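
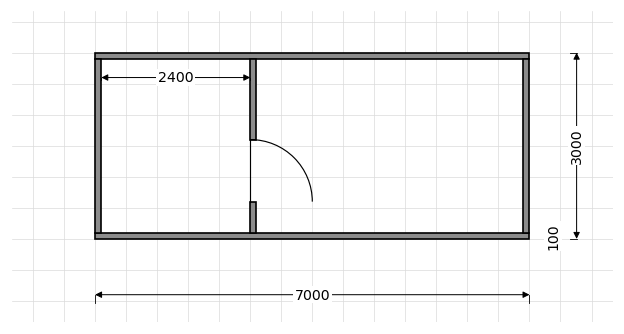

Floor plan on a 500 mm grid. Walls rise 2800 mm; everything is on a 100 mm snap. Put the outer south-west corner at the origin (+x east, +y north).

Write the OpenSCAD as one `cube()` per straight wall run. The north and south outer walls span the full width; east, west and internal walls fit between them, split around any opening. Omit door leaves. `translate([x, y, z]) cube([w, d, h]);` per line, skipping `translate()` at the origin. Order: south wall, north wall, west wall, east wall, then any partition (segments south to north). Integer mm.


cube([7000, 100, 2800]);
translate([0, 2900, 0]) cube([7000, 100, 2800]);
translate([0, 100, 0]) cube([100, 2800, 2800]);
translate([6900, 100, 0]) cube([100, 2800, 2800]);
translate([2500, 100, 0]) cube([100, 500, 2800]);
translate([2500, 1600, 0]) cube([100, 1300, 2800]);


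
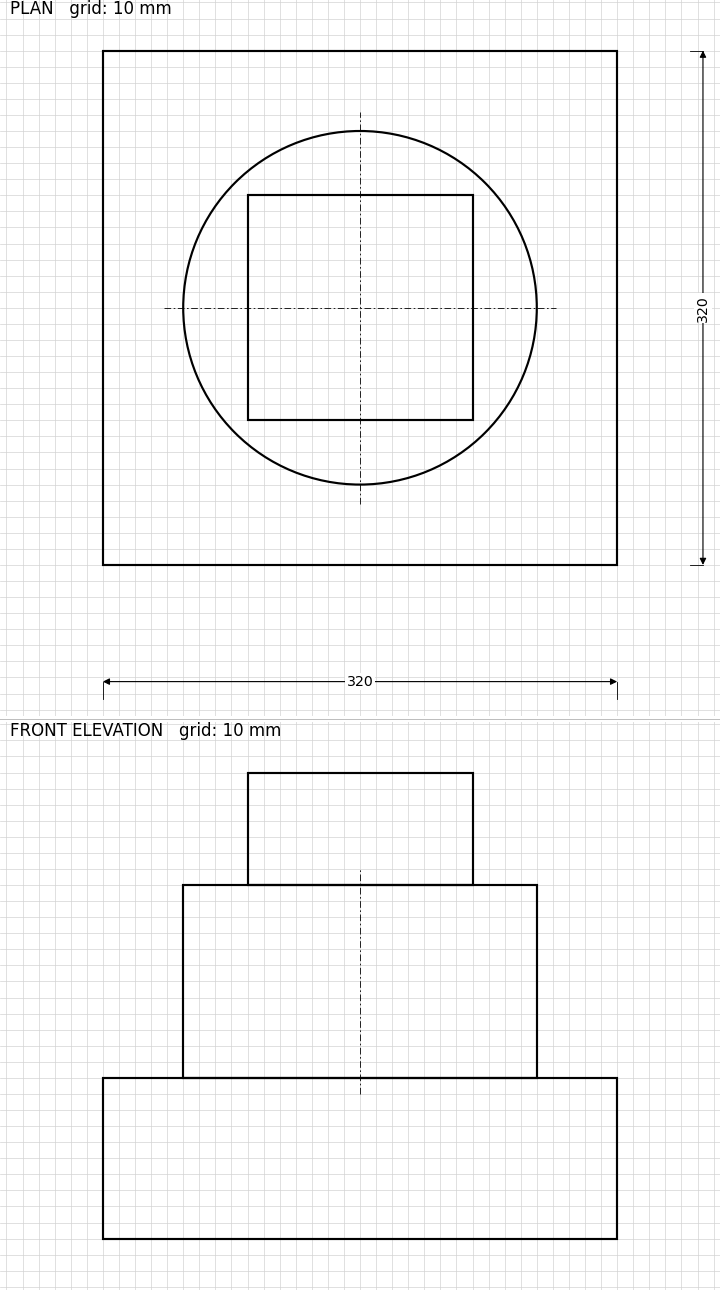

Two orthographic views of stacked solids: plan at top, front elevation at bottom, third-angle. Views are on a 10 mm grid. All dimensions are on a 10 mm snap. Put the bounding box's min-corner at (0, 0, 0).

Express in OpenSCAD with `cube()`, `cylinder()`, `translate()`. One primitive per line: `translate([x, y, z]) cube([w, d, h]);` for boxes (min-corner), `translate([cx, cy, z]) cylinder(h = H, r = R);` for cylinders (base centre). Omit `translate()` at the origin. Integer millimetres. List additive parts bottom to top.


cube([320, 320, 100]);
translate([160, 160, 100]) cylinder(h = 120, r = 110);
translate([90, 90, 220]) cube([140, 140, 70]);


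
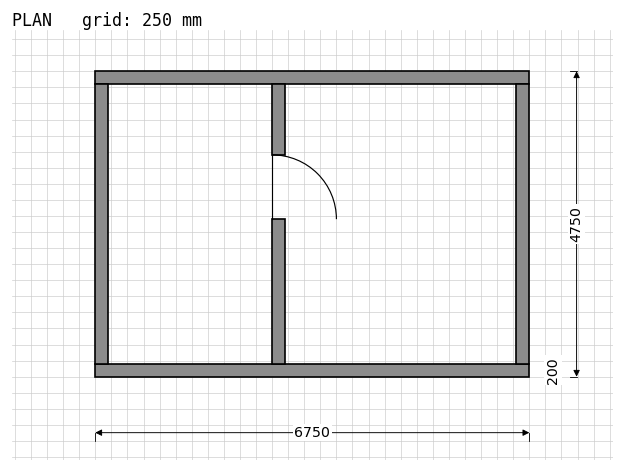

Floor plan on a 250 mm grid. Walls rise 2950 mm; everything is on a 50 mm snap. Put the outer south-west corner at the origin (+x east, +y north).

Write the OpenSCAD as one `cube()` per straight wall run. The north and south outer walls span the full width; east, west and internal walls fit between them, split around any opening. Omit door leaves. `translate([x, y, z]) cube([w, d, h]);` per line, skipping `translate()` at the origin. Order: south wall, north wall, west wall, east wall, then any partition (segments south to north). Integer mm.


cube([6750, 200, 2950]);
translate([0, 4550, 0]) cube([6750, 200, 2950]);
translate([0, 200, 0]) cube([200, 4350, 2950]);
translate([6550, 200, 0]) cube([200, 4350, 2950]);
translate([2750, 200, 0]) cube([200, 2250, 2950]);
translate([2750, 3450, 0]) cube([200, 1100, 2950]);


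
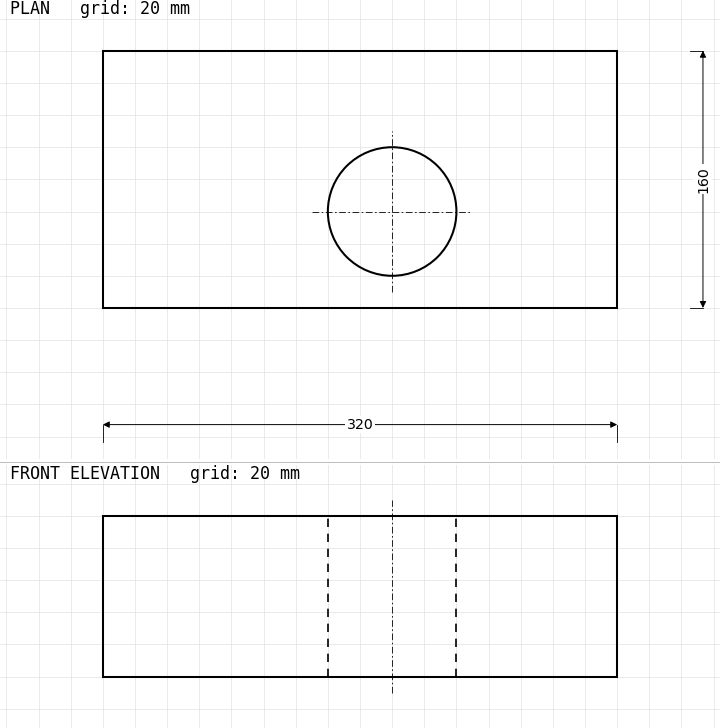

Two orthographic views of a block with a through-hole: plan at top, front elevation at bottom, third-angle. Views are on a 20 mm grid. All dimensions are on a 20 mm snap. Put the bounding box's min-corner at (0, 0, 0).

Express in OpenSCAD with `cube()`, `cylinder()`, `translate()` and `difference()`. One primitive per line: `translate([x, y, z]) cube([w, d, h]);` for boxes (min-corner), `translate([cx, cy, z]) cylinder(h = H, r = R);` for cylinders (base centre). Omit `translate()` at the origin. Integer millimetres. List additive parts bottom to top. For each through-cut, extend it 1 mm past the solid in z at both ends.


difference() {
  cube([320, 160, 100]);
  translate([180, 60, -1]) cylinder(h = 102, r = 40);
}


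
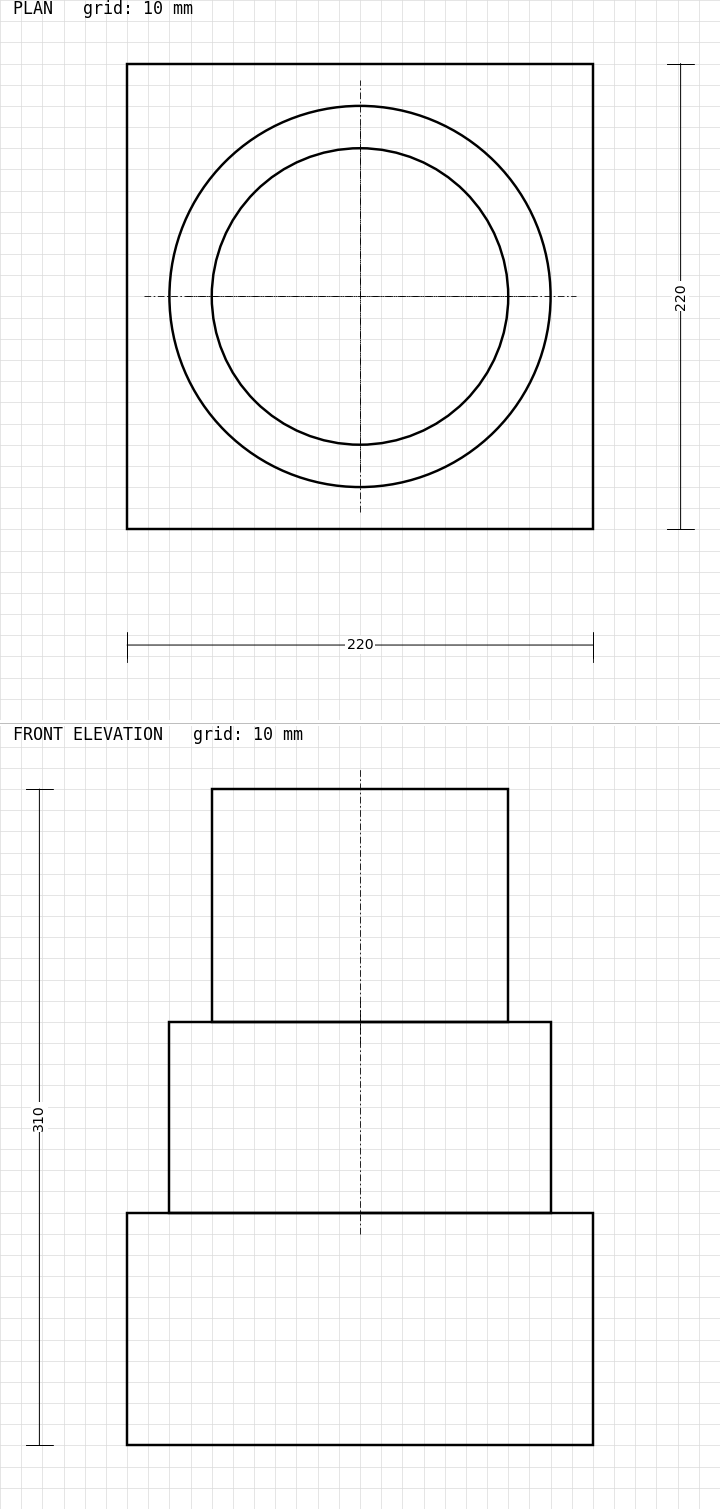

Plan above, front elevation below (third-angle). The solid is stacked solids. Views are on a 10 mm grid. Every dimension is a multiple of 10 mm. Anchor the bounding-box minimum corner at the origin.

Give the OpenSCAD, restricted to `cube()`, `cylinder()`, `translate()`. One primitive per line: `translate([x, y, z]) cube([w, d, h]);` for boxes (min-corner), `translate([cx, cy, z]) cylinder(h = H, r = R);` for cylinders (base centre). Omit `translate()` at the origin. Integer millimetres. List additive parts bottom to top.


cube([220, 220, 110]);
translate([110, 110, 110]) cylinder(h = 90, r = 90);
translate([110, 110, 200]) cylinder(h = 110, r = 70);


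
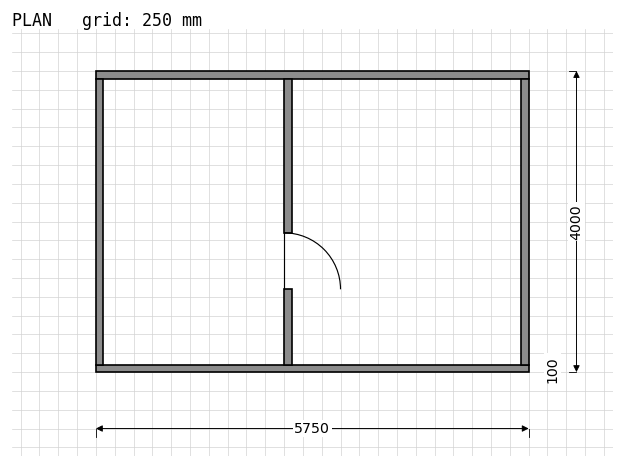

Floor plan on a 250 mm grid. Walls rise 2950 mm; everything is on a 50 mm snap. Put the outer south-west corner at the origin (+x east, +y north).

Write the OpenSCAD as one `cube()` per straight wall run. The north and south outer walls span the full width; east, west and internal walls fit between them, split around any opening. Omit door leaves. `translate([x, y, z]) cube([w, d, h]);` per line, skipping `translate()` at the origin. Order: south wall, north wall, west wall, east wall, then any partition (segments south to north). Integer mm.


cube([5750, 100, 2950]);
translate([0, 3900, 0]) cube([5750, 100, 2950]);
translate([0, 100, 0]) cube([100, 3800, 2950]);
translate([5650, 100, 0]) cube([100, 3800, 2950]);
translate([2500, 100, 0]) cube([100, 1000, 2950]);
translate([2500, 1850, 0]) cube([100, 2050, 2950]);


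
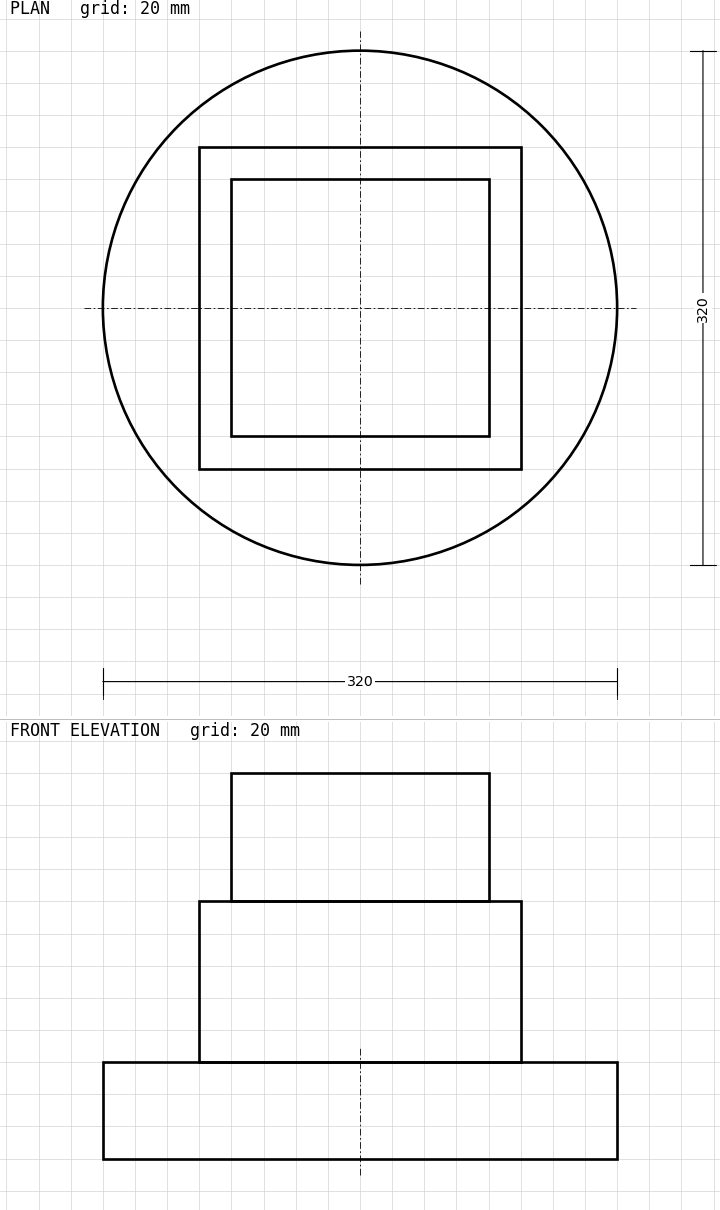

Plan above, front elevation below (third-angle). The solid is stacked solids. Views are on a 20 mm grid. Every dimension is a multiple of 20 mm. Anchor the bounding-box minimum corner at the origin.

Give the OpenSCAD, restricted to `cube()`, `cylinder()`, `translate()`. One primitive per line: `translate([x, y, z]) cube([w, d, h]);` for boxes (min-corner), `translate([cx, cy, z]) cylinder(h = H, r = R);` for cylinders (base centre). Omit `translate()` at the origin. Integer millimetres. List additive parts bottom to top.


translate([160, 160, 0]) cylinder(h = 60, r = 160);
translate([60, 60, 60]) cube([200, 200, 100]);
translate([80, 80, 160]) cube([160, 160, 80]);


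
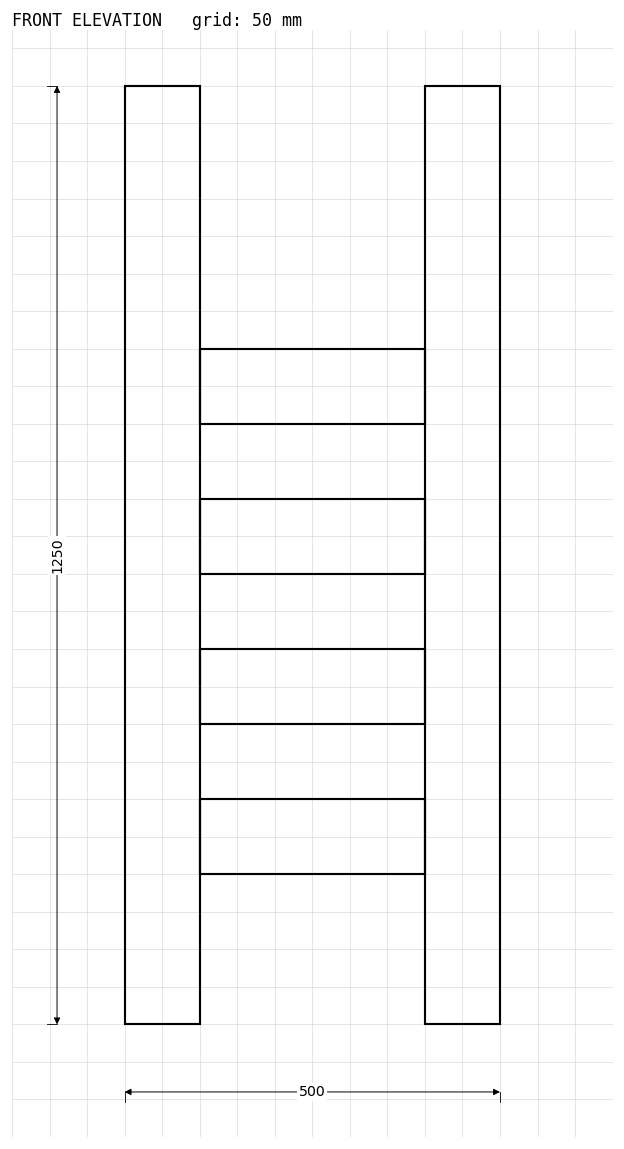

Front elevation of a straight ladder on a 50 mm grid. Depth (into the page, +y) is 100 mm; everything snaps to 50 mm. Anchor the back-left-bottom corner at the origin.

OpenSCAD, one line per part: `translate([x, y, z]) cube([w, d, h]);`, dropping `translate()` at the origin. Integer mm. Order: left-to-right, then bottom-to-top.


cube([100, 100, 1250]);
translate([100, 0, 200]) cube([300, 100, 100]);
translate([100, 0, 400]) cube([300, 100, 100]);
translate([100, 0, 600]) cube([300, 100, 100]);
translate([100, 0, 800]) cube([300, 100, 100]);
translate([400, 0, 0]) cube([100, 100, 1250]);


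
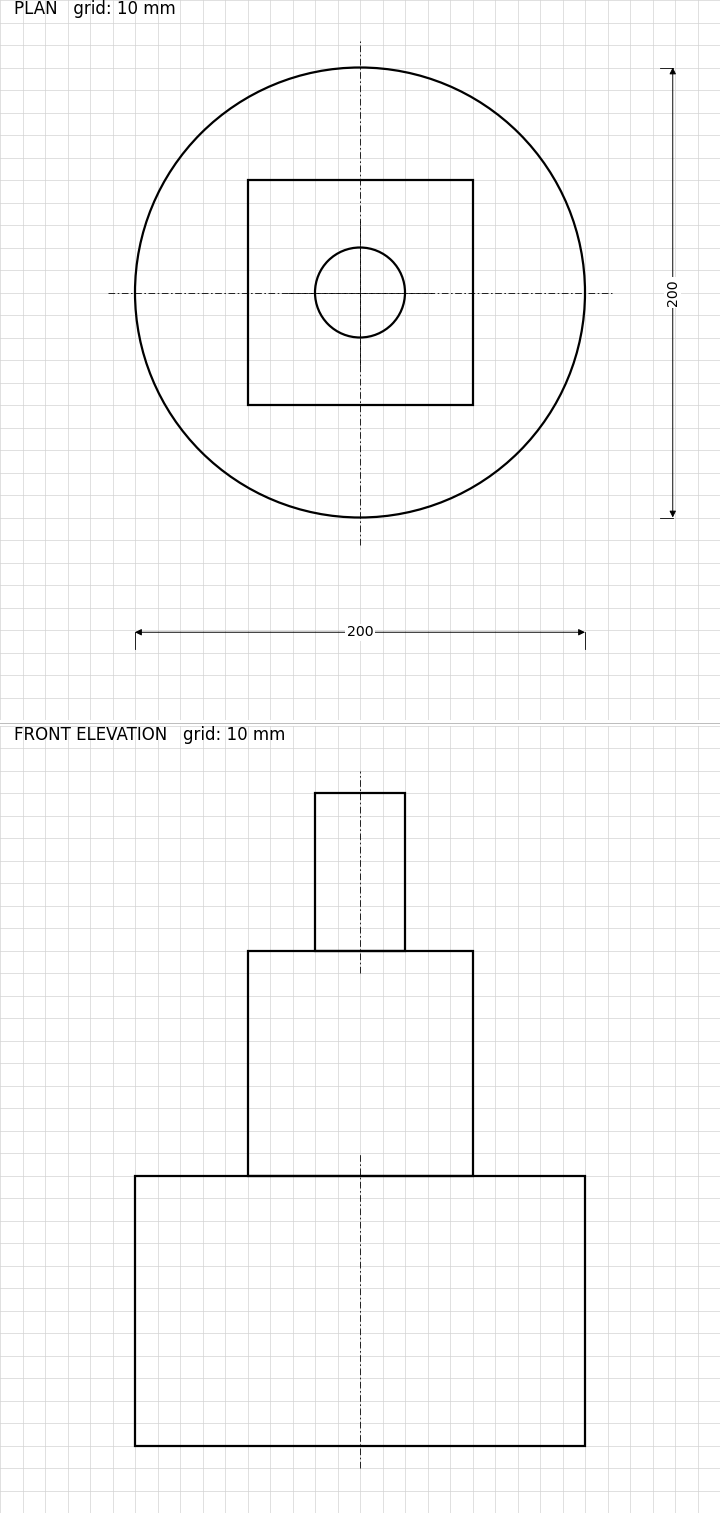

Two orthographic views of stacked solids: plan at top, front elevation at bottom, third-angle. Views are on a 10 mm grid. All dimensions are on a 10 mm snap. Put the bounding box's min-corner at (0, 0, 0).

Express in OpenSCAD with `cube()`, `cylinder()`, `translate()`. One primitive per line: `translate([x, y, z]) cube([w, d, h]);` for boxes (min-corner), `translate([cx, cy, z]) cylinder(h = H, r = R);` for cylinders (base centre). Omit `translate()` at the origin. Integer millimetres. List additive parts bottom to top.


translate([100, 100, 0]) cylinder(h = 120, r = 100);
translate([50, 50, 120]) cube([100, 100, 100]);
translate([100, 100, 220]) cylinder(h = 70, r = 20);


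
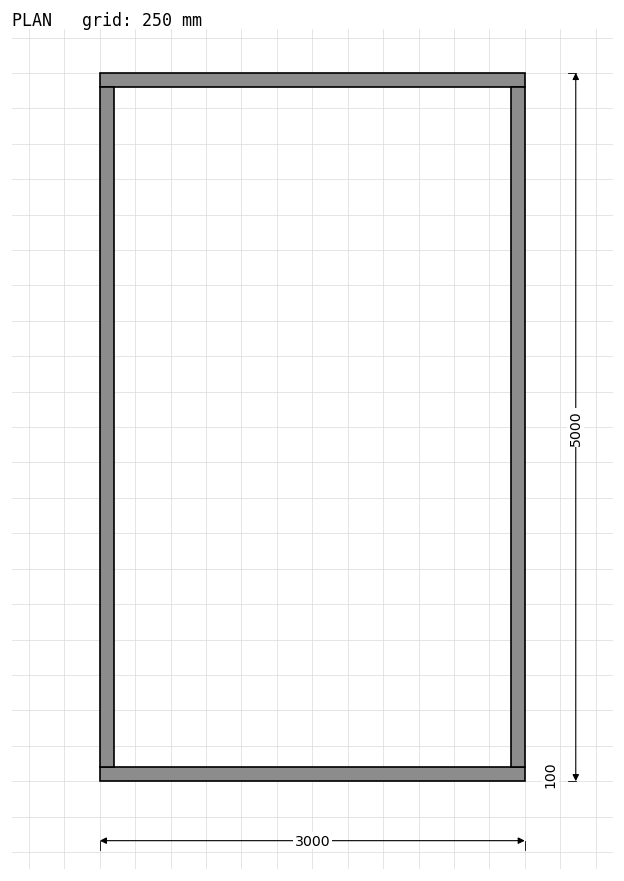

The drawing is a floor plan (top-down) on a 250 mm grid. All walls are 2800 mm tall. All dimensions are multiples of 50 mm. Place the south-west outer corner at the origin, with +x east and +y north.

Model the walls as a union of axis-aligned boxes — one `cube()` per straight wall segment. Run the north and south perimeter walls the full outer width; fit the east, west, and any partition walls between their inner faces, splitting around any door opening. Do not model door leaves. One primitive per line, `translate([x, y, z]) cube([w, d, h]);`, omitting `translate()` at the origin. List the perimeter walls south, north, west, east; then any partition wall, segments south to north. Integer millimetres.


cube([3000, 100, 2800]);
translate([0, 4900, 0]) cube([3000, 100, 2800]);
translate([0, 100, 0]) cube([100, 4800, 2800]);
translate([2900, 100, 0]) cube([100, 4800, 2800]);


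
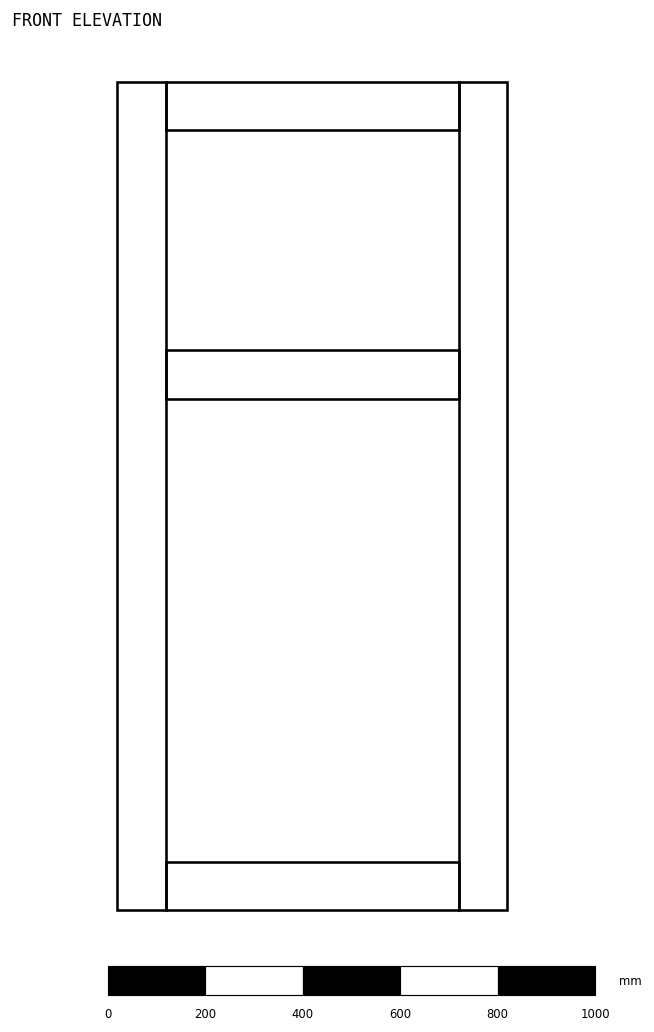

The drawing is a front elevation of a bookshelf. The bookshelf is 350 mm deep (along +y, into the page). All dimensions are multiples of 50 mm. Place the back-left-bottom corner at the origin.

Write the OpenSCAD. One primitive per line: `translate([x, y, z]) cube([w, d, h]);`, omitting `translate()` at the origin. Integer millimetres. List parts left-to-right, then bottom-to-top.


cube([100, 350, 1700]);
translate([100, 0, 0]) cube([600, 350, 100]);
translate([100, 0, 1050]) cube([600, 350, 100]);
translate([100, 0, 1600]) cube([600, 350, 100]);
translate([700, 0, 0]) cube([100, 350, 1700]);


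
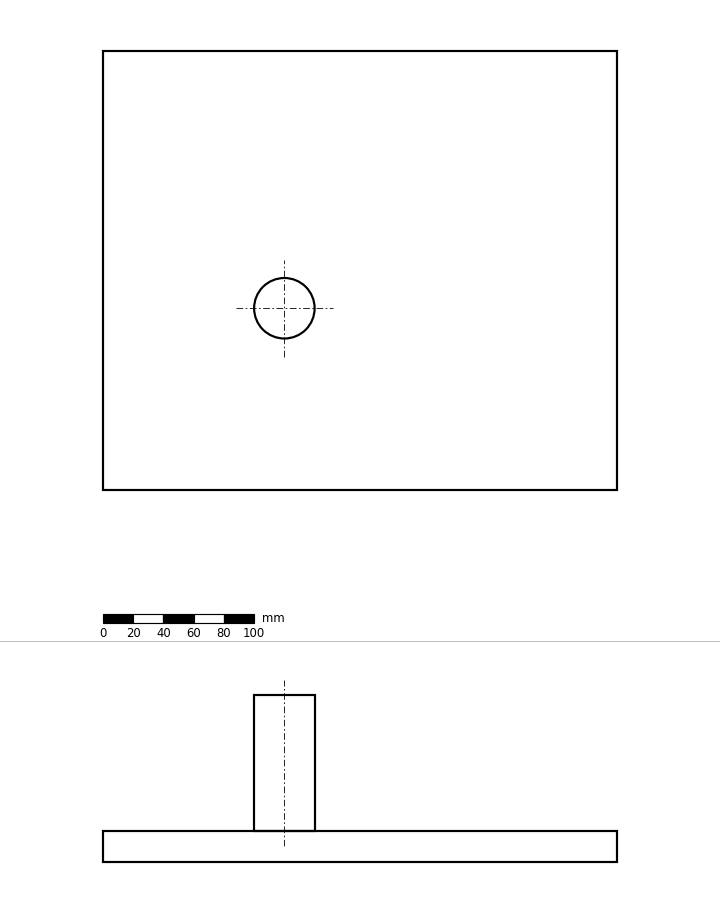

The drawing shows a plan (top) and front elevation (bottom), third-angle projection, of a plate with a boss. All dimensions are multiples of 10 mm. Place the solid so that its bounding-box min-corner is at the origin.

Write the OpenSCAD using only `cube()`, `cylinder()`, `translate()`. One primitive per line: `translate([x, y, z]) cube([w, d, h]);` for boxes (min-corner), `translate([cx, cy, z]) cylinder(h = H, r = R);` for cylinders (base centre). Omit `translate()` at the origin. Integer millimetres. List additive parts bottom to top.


cube([340, 290, 20]);
translate([120, 120, 20]) cylinder(h = 90, r = 20);


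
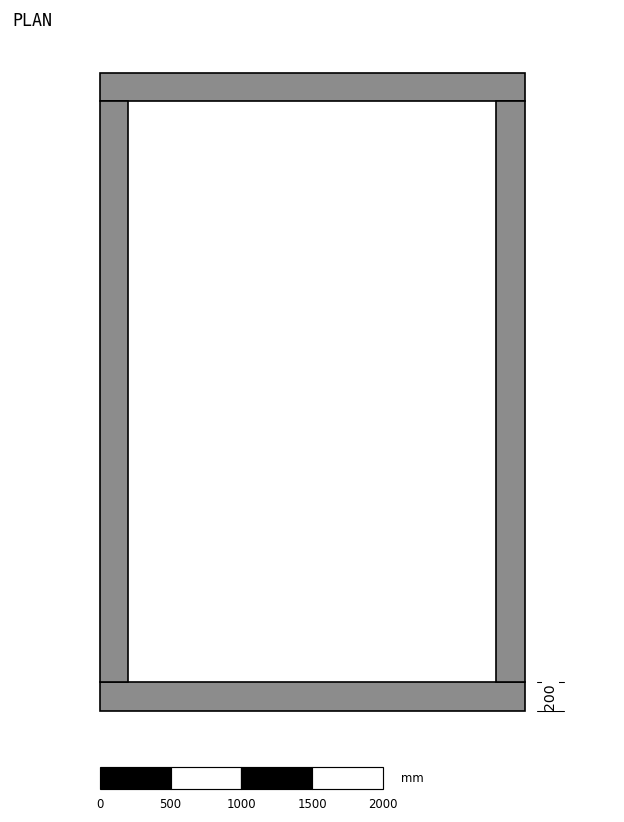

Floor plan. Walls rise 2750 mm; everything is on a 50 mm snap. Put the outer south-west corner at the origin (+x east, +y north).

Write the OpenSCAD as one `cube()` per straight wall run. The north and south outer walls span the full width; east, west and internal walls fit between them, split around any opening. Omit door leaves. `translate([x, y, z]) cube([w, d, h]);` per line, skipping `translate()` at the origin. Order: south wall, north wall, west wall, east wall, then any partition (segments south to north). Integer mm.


cube([3000, 200, 2750]);
translate([0, 4300, 0]) cube([3000, 200, 2750]);
translate([0, 200, 0]) cube([200, 4100, 2750]);
translate([2800, 200, 0]) cube([200, 4100, 2750]);


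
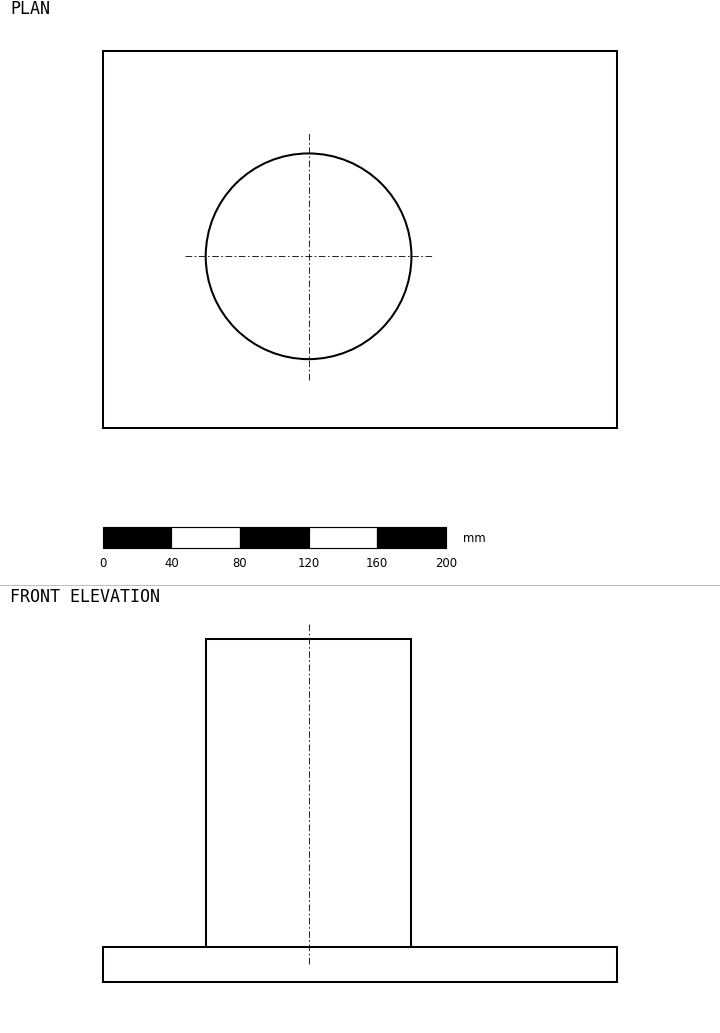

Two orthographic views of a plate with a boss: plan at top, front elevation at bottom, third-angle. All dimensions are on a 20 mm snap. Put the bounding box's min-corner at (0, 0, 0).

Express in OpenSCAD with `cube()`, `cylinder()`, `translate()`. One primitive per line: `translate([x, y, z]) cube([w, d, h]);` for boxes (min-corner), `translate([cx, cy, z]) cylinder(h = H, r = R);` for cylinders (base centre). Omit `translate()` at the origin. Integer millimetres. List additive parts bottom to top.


cube([300, 220, 20]);
translate([120, 100, 20]) cylinder(h = 180, r = 60);


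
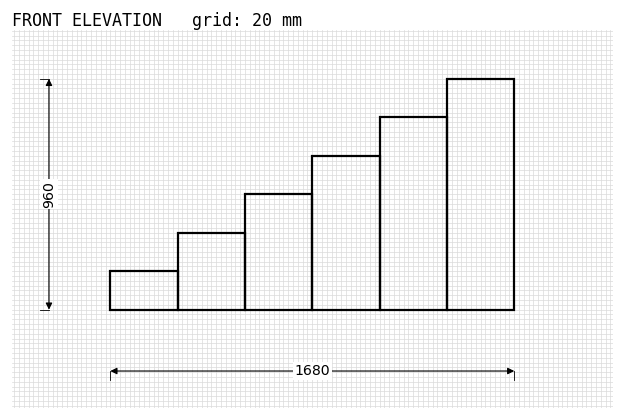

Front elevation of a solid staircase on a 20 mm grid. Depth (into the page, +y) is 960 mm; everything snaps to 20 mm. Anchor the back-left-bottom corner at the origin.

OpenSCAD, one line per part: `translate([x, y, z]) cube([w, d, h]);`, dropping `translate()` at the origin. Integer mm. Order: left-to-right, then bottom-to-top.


cube([280, 960, 160]);
translate([280, 0, 0]) cube([280, 960, 320]);
translate([560, 0, 0]) cube([280, 960, 480]);
translate([840, 0, 0]) cube([280, 960, 640]);
translate([1120, 0, 0]) cube([280, 960, 800]);
translate([1400, 0, 0]) cube([280, 960, 960]);


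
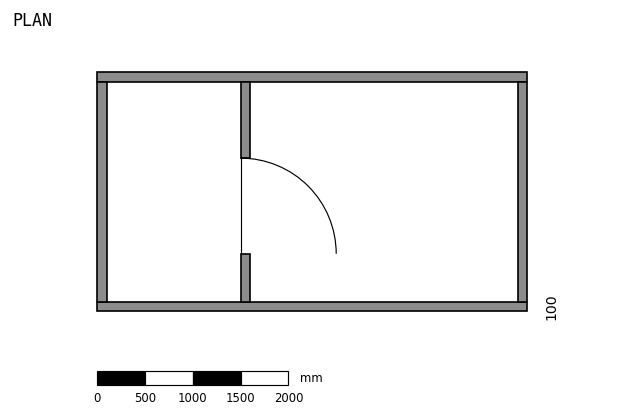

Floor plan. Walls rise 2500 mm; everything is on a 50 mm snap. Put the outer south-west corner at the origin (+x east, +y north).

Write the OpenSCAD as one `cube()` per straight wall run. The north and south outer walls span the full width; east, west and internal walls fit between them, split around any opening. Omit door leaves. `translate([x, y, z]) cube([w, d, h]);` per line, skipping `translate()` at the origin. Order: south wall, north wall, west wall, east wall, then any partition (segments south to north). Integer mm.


cube([4500, 100, 2500]);
translate([0, 2400, 0]) cube([4500, 100, 2500]);
translate([0, 100, 0]) cube([100, 2300, 2500]);
translate([4400, 100, 0]) cube([100, 2300, 2500]);
translate([1500, 100, 0]) cube([100, 500, 2500]);
translate([1500, 1600, 0]) cube([100, 800, 2500]);


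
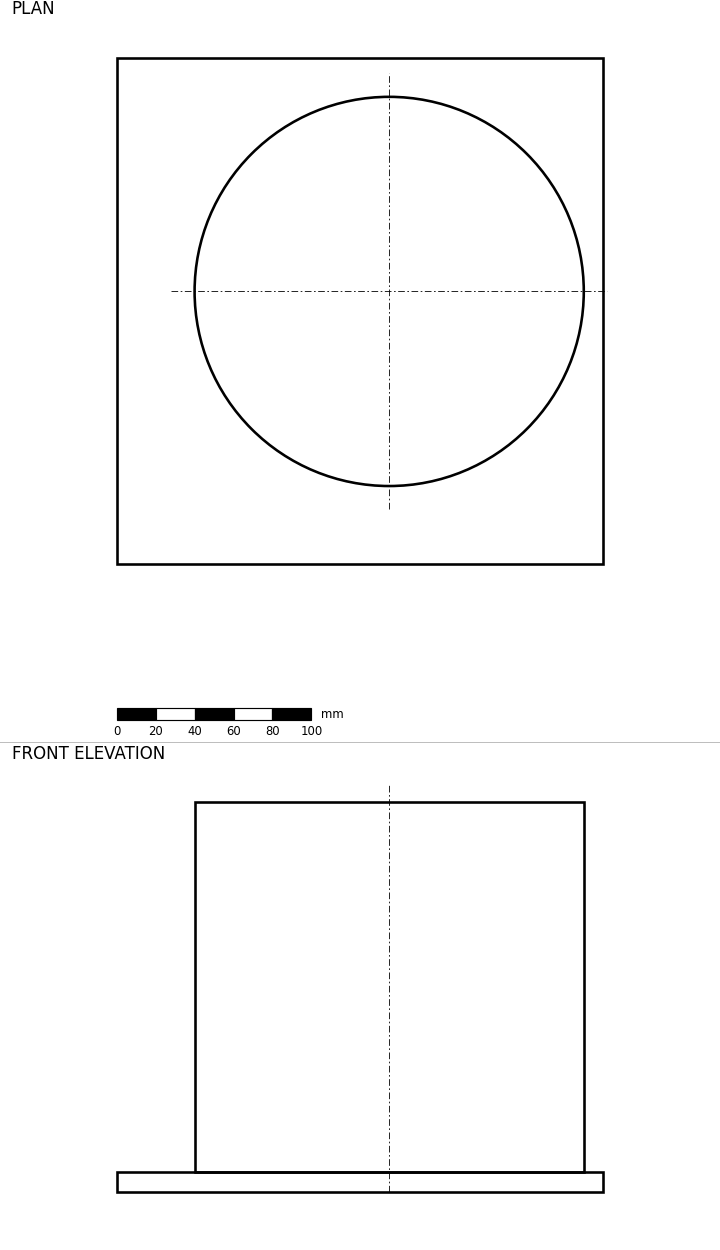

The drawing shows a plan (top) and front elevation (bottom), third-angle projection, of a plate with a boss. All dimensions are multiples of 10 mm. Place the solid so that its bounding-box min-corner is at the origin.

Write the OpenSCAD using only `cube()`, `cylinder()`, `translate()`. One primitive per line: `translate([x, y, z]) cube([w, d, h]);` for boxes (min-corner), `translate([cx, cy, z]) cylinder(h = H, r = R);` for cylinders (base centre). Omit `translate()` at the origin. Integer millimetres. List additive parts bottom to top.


cube([250, 260, 10]);
translate([140, 140, 10]) cylinder(h = 190, r = 100);


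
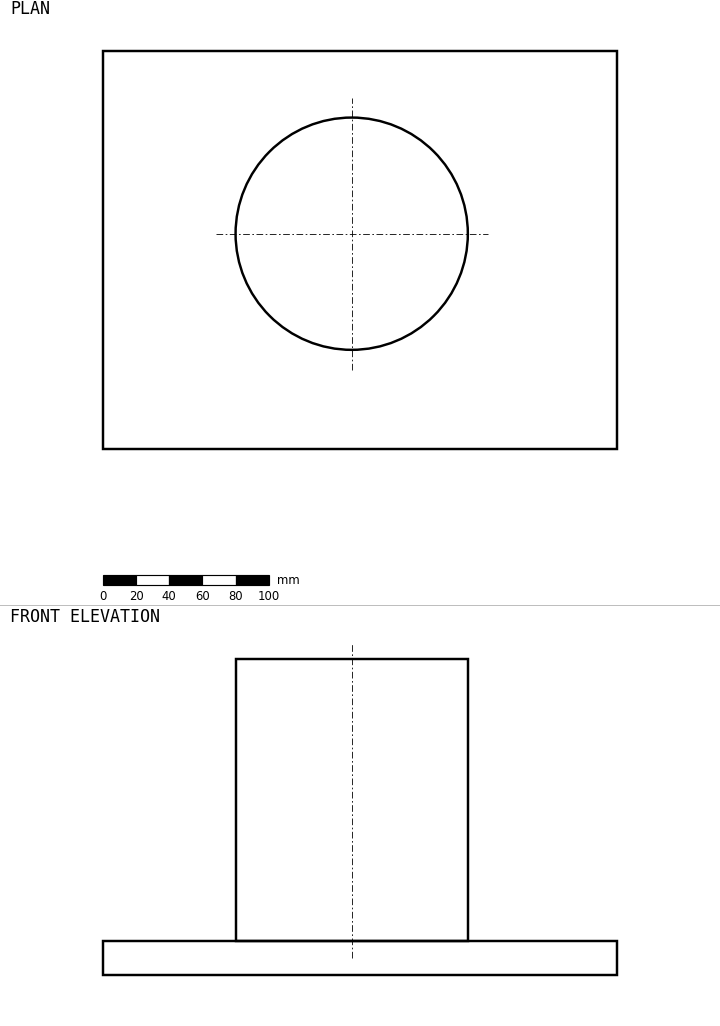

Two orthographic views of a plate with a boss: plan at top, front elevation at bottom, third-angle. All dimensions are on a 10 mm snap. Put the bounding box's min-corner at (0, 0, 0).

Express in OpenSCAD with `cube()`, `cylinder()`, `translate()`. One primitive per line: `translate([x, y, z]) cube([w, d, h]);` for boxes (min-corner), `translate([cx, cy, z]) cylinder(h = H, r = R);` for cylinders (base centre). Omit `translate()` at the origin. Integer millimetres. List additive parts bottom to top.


cube([310, 240, 20]);
translate([150, 130, 20]) cylinder(h = 170, r = 70);


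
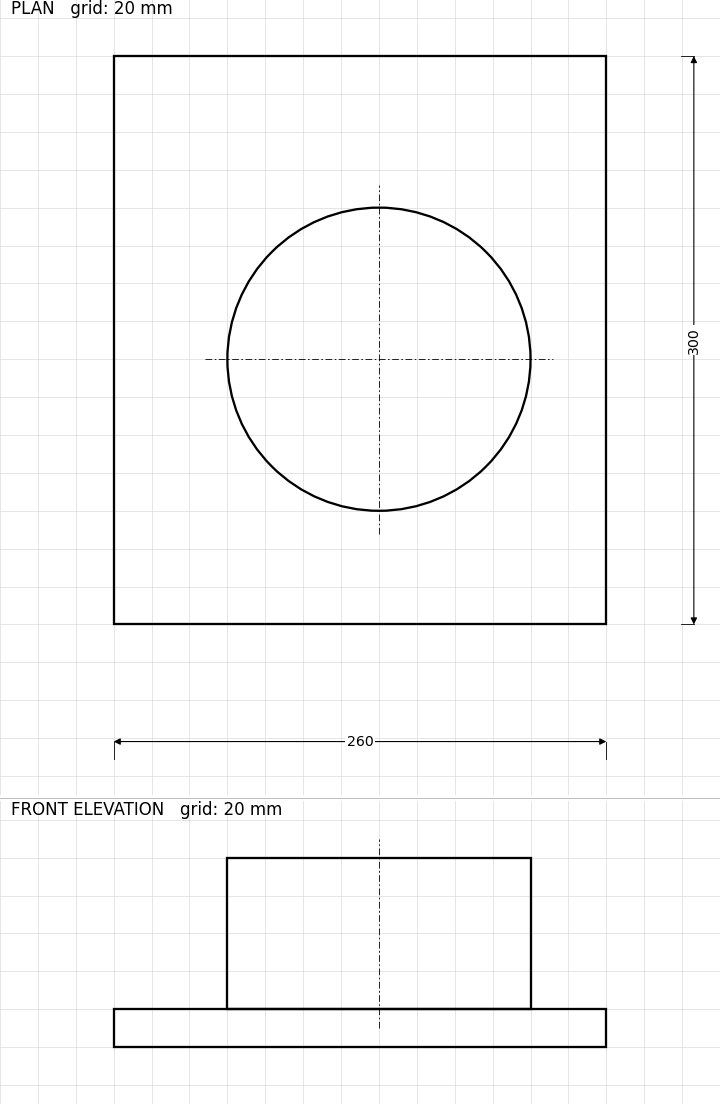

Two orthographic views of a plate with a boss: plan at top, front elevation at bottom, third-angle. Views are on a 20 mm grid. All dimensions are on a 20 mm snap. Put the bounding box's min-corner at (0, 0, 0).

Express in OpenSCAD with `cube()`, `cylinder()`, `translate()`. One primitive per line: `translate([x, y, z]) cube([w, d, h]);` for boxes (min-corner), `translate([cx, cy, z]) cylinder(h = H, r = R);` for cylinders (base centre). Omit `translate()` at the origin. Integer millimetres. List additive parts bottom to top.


cube([260, 300, 20]);
translate([140, 140, 20]) cylinder(h = 80, r = 80);


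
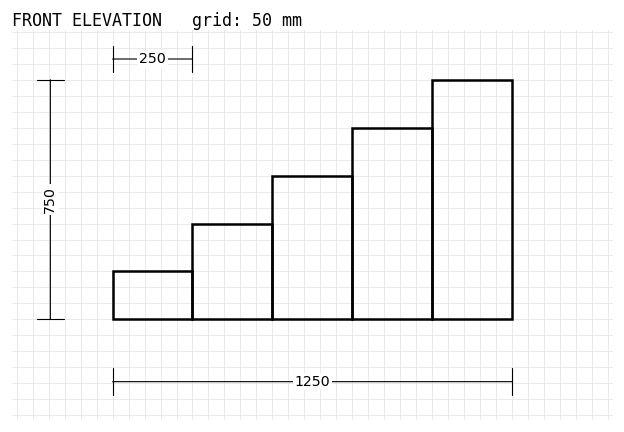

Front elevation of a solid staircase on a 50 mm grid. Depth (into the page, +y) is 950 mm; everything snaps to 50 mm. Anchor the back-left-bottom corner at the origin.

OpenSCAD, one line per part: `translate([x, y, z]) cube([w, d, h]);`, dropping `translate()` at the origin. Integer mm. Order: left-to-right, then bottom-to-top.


cube([250, 950, 150]);
translate([250, 0, 0]) cube([250, 950, 300]);
translate([500, 0, 0]) cube([250, 950, 450]);
translate([750, 0, 0]) cube([250, 950, 600]);
translate([1000, 0, 0]) cube([250, 950, 750]);


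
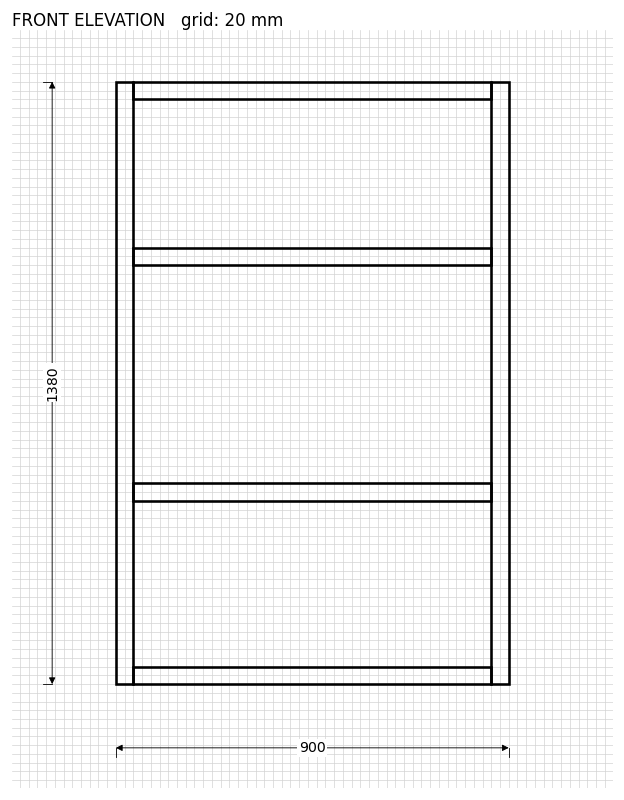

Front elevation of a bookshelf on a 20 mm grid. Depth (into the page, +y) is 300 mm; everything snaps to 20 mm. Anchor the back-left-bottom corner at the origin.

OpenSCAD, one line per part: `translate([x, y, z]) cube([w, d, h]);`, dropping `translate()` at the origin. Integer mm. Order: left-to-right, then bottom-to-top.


cube([40, 300, 1380]);
translate([40, 0, 0]) cube([820, 300, 40]);
translate([40, 0, 420]) cube([820, 300, 40]);
translate([40, 0, 960]) cube([820, 300, 40]);
translate([40, 0, 1340]) cube([820, 300, 40]);
translate([860, 0, 0]) cube([40, 300, 1380]);


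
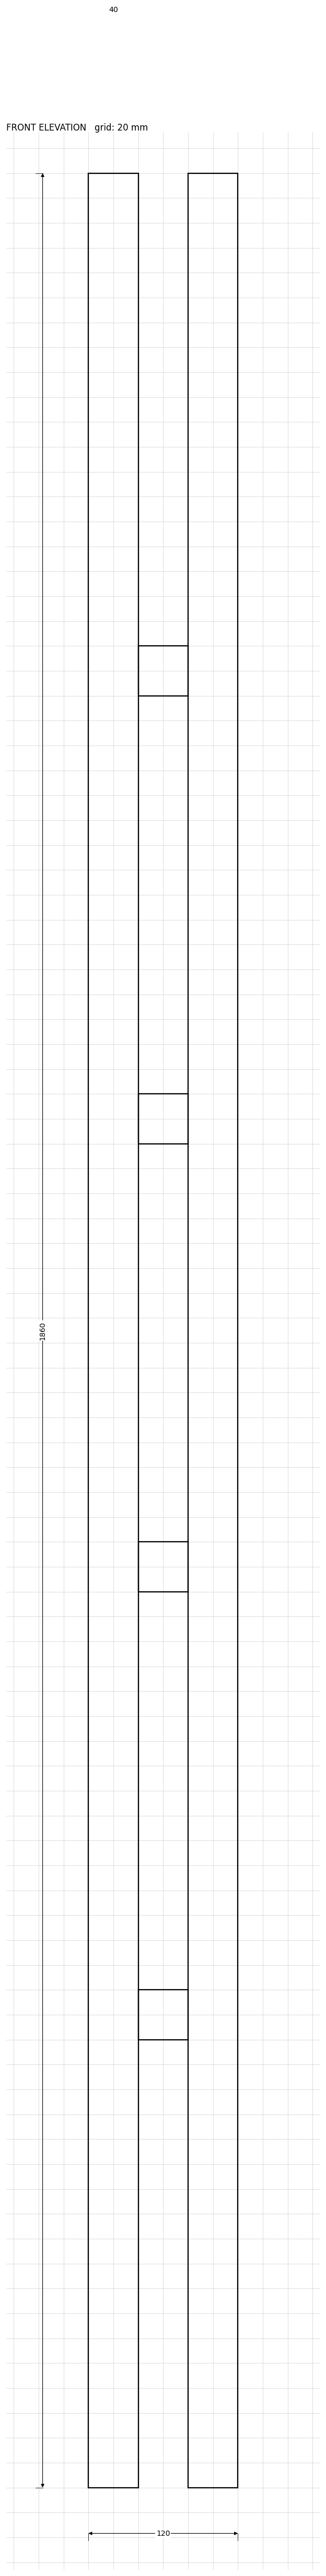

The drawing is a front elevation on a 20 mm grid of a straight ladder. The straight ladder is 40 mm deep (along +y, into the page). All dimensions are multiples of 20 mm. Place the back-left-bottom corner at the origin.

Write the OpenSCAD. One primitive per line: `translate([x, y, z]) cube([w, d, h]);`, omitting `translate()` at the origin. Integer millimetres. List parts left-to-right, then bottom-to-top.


cube([40, 40, 1860]);
translate([40, 0, 360]) cube([40, 40, 40]);
translate([40, 0, 720]) cube([40, 40, 40]);
translate([40, 0, 1080]) cube([40, 40, 40]);
translate([40, 0, 1440]) cube([40, 40, 40]);
translate([80, 0, 0]) cube([40, 40, 1860]);


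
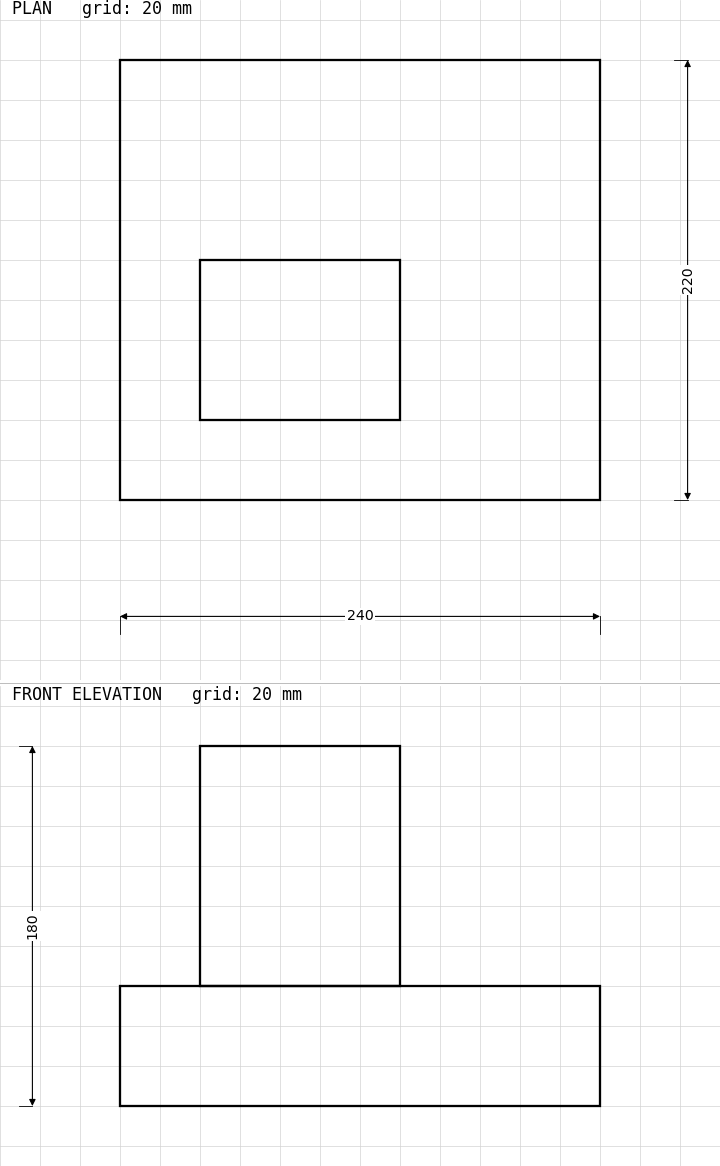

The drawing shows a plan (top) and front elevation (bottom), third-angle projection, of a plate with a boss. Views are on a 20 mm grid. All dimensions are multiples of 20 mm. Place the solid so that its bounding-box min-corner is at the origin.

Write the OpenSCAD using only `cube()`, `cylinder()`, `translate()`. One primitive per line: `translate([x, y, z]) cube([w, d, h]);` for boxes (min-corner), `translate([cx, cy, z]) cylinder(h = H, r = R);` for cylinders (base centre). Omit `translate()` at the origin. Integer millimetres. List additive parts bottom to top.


cube([240, 220, 60]);
translate([40, 40, 60]) cube([100, 80, 120]);


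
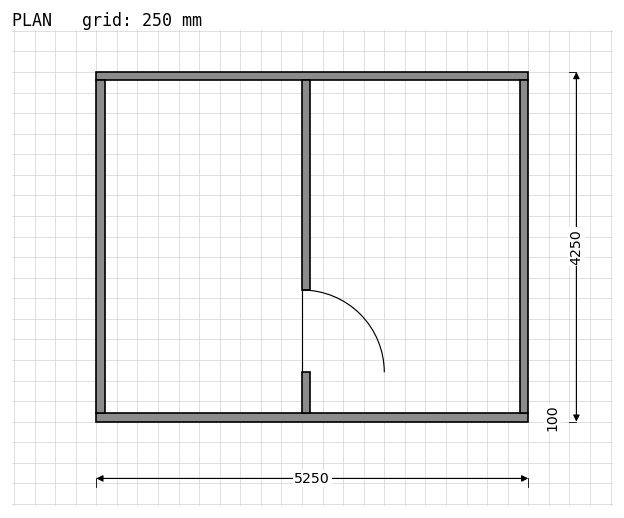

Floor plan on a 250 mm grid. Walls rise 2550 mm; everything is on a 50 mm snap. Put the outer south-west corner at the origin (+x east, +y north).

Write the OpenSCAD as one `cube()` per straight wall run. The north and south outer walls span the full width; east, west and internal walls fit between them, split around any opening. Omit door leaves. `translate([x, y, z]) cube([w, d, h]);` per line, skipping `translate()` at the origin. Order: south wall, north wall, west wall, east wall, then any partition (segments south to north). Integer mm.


cube([5250, 100, 2550]);
translate([0, 4150, 0]) cube([5250, 100, 2550]);
translate([0, 100, 0]) cube([100, 4050, 2550]);
translate([5150, 100, 0]) cube([100, 4050, 2550]);
translate([2500, 100, 0]) cube([100, 500, 2550]);
translate([2500, 1600, 0]) cube([100, 2550, 2550]);


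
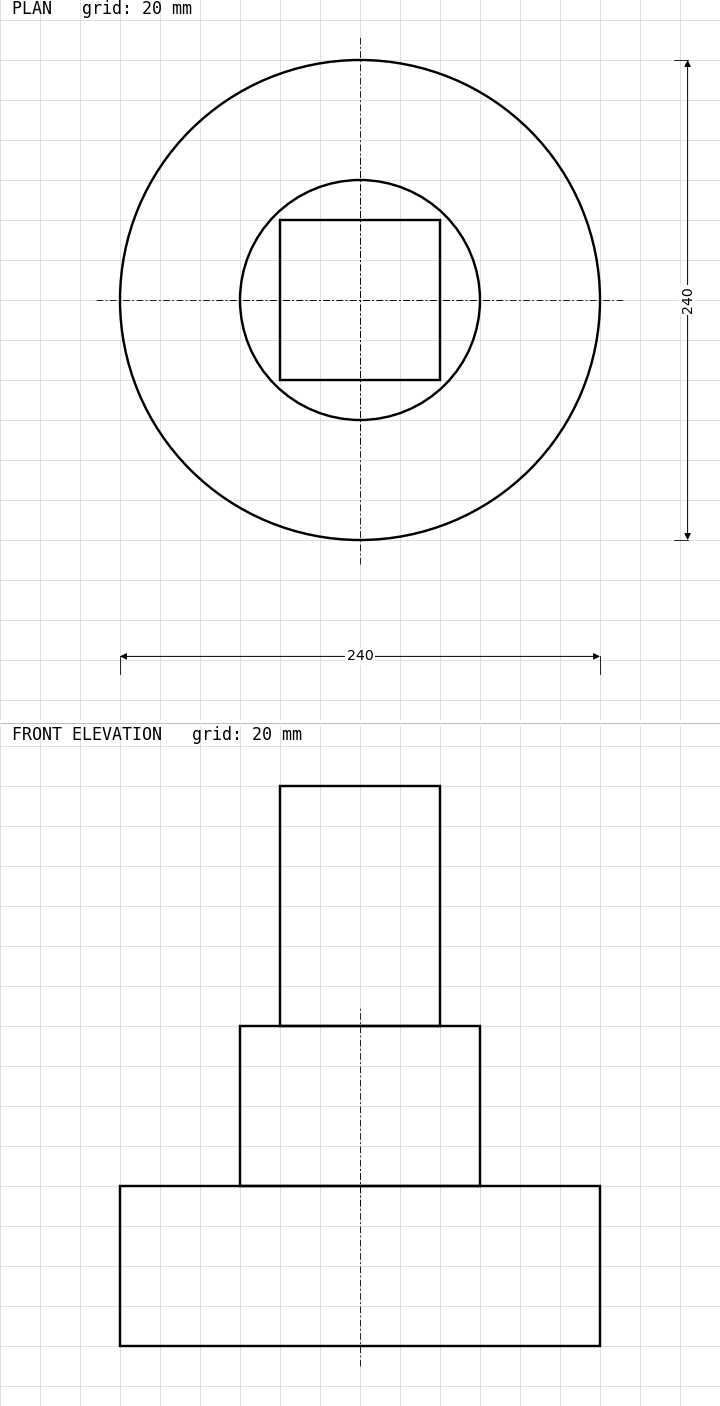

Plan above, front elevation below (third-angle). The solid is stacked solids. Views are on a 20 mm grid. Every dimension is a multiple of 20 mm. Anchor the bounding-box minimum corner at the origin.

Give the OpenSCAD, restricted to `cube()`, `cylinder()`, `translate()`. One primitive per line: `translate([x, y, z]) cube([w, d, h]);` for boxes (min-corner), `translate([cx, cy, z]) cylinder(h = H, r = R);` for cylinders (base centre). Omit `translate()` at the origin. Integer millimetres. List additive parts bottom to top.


translate([120, 120, 0]) cylinder(h = 80, r = 120);
translate([120, 120, 80]) cylinder(h = 80, r = 60);
translate([80, 80, 160]) cube([80, 80, 120]);


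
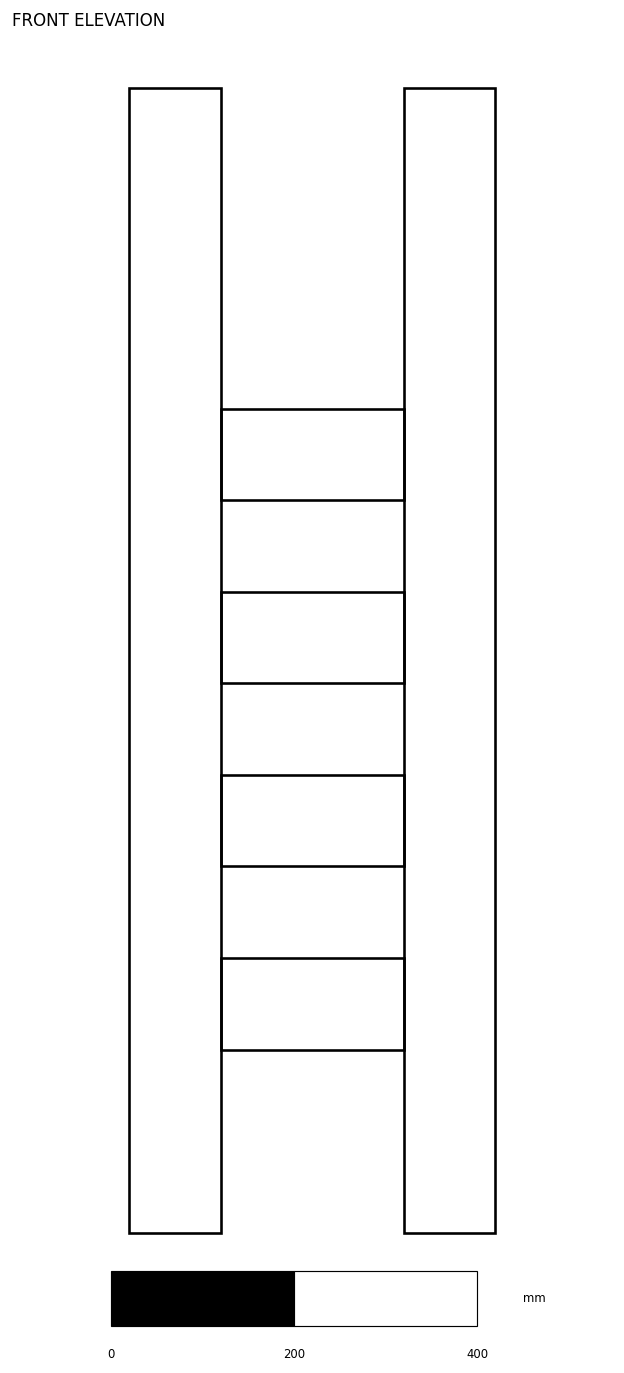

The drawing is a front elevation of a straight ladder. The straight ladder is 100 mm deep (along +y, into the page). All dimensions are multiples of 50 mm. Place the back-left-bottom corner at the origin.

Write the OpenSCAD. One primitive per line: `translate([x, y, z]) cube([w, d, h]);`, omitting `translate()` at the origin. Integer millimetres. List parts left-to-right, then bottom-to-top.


cube([100, 100, 1250]);
translate([100, 0, 200]) cube([200, 100, 100]);
translate([100, 0, 400]) cube([200, 100, 100]);
translate([100, 0, 600]) cube([200, 100, 100]);
translate([100, 0, 800]) cube([200, 100, 100]);
translate([300, 0, 0]) cube([100, 100, 1250]);


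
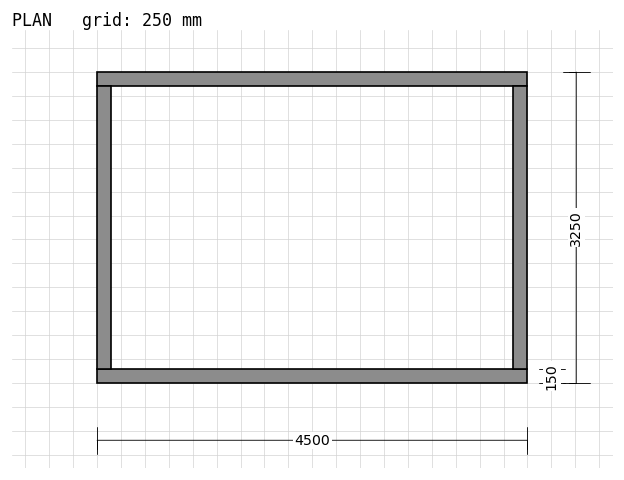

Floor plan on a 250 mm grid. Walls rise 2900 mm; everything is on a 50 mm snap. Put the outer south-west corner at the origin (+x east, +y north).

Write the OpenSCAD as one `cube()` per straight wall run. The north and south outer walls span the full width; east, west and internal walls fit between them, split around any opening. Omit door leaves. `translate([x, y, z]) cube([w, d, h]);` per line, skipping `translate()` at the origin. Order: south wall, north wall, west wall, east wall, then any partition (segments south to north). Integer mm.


cube([4500, 150, 2900]);
translate([0, 3100, 0]) cube([4500, 150, 2900]);
translate([0, 150, 0]) cube([150, 2950, 2900]);
translate([4350, 150, 0]) cube([150, 2950, 2900]);


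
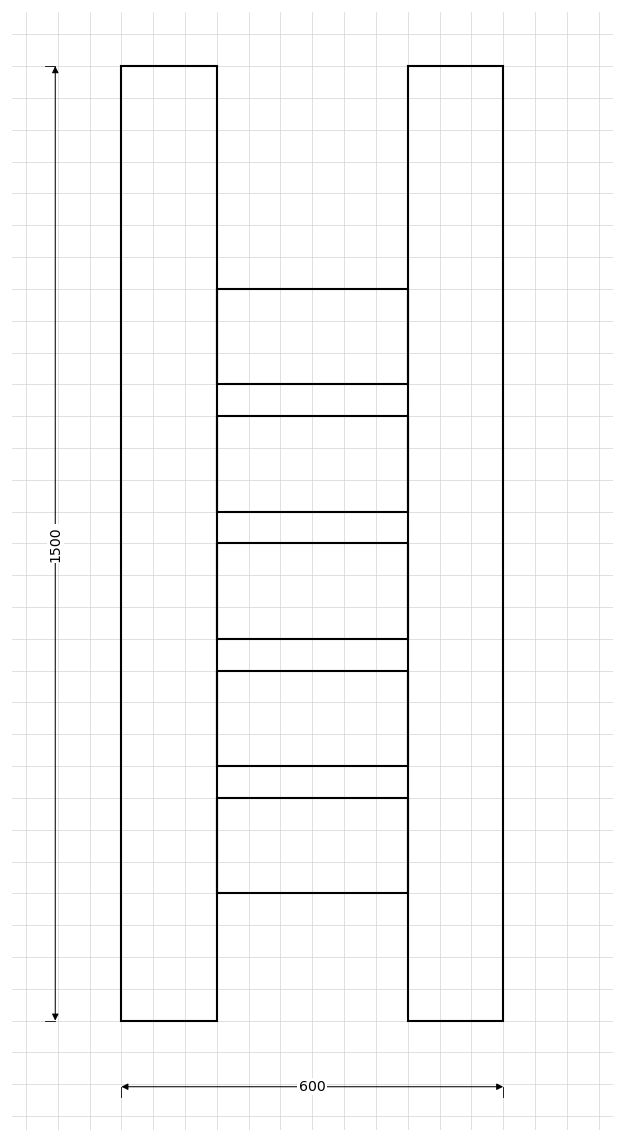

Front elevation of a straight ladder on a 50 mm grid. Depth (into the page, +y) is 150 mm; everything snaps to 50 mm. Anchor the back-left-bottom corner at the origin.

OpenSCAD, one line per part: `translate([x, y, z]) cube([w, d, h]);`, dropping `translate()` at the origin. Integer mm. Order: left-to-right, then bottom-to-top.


cube([150, 150, 1500]);
translate([150, 0, 200]) cube([300, 150, 150]);
translate([150, 0, 400]) cube([300, 150, 150]);
translate([150, 0, 600]) cube([300, 150, 150]);
translate([150, 0, 800]) cube([300, 150, 150]);
translate([150, 0, 1000]) cube([300, 150, 150]);
translate([450, 0, 0]) cube([150, 150, 1500]);


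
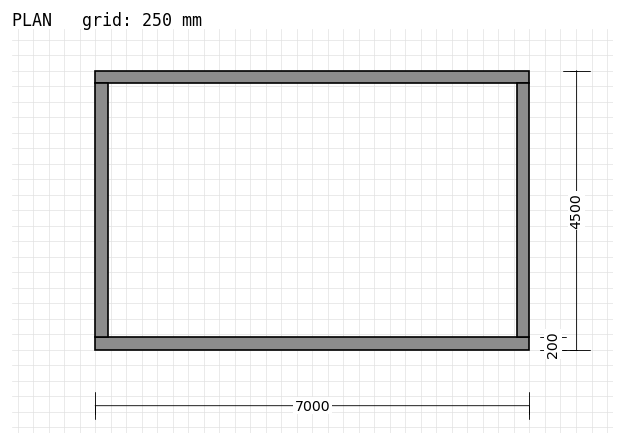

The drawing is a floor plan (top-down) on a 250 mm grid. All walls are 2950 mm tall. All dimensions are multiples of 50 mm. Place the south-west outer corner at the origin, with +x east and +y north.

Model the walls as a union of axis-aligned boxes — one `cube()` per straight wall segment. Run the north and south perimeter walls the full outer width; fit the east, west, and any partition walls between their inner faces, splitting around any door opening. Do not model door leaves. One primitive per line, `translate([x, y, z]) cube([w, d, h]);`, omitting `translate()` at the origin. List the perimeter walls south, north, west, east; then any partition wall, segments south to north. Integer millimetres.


cube([7000, 200, 2950]);
translate([0, 4300, 0]) cube([7000, 200, 2950]);
translate([0, 200, 0]) cube([200, 4100, 2950]);
translate([6800, 200, 0]) cube([200, 4100, 2950]);


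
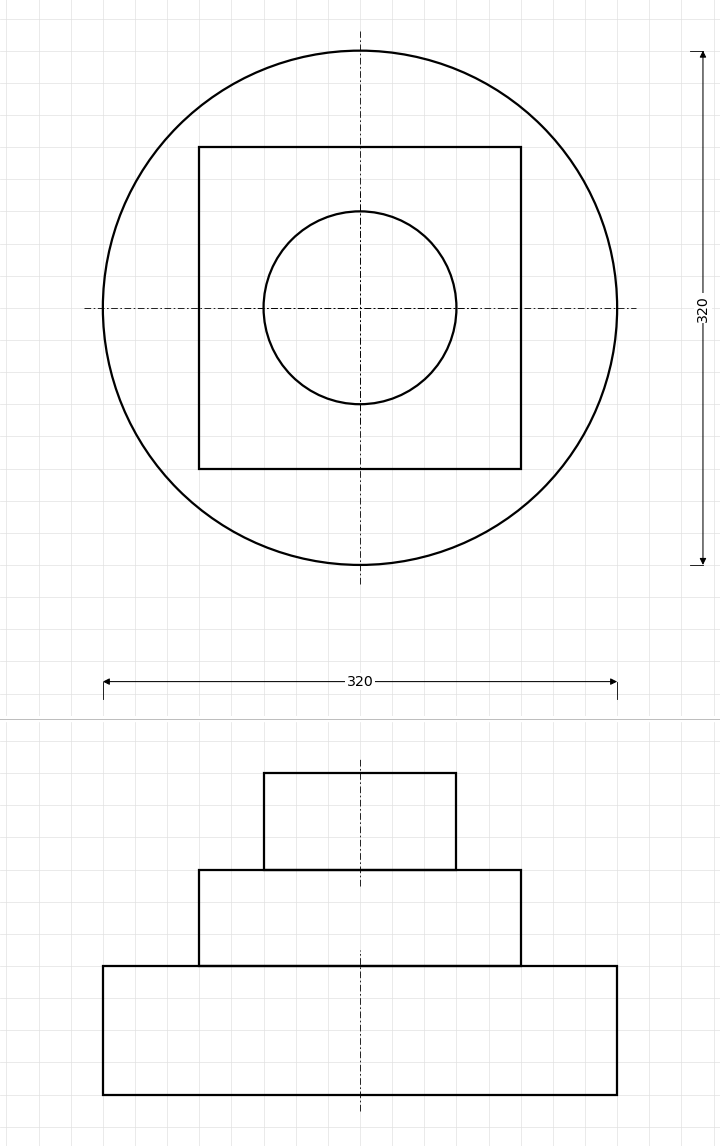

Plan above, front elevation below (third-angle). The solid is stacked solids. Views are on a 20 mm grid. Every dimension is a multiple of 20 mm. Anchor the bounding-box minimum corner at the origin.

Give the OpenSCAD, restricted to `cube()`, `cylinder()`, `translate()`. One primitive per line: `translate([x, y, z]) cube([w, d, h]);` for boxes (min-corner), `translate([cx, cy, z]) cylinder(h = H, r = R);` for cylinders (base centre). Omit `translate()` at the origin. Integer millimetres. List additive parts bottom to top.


translate([160, 160, 0]) cylinder(h = 80, r = 160);
translate([60, 60, 80]) cube([200, 200, 60]);
translate([160, 160, 140]) cylinder(h = 60, r = 60);


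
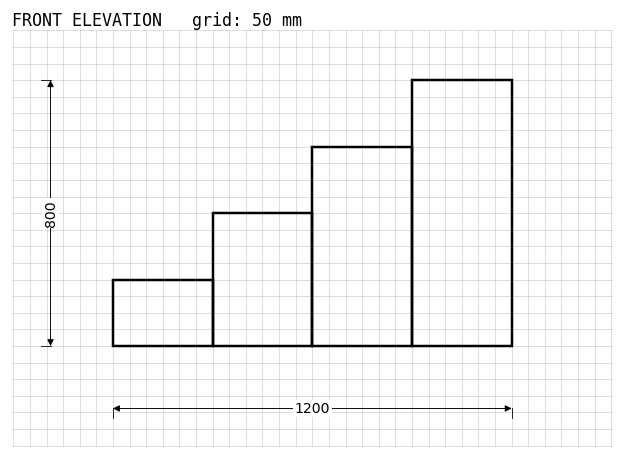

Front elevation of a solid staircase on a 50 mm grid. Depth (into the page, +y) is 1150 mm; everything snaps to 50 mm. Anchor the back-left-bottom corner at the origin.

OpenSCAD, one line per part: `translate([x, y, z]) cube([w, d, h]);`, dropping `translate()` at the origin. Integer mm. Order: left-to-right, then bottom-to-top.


cube([300, 1150, 200]);
translate([300, 0, 0]) cube([300, 1150, 400]);
translate([600, 0, 0]) cube([300, 1150, 600]);
translate([900, 0, 0]) cube([300, 1150, 800]);


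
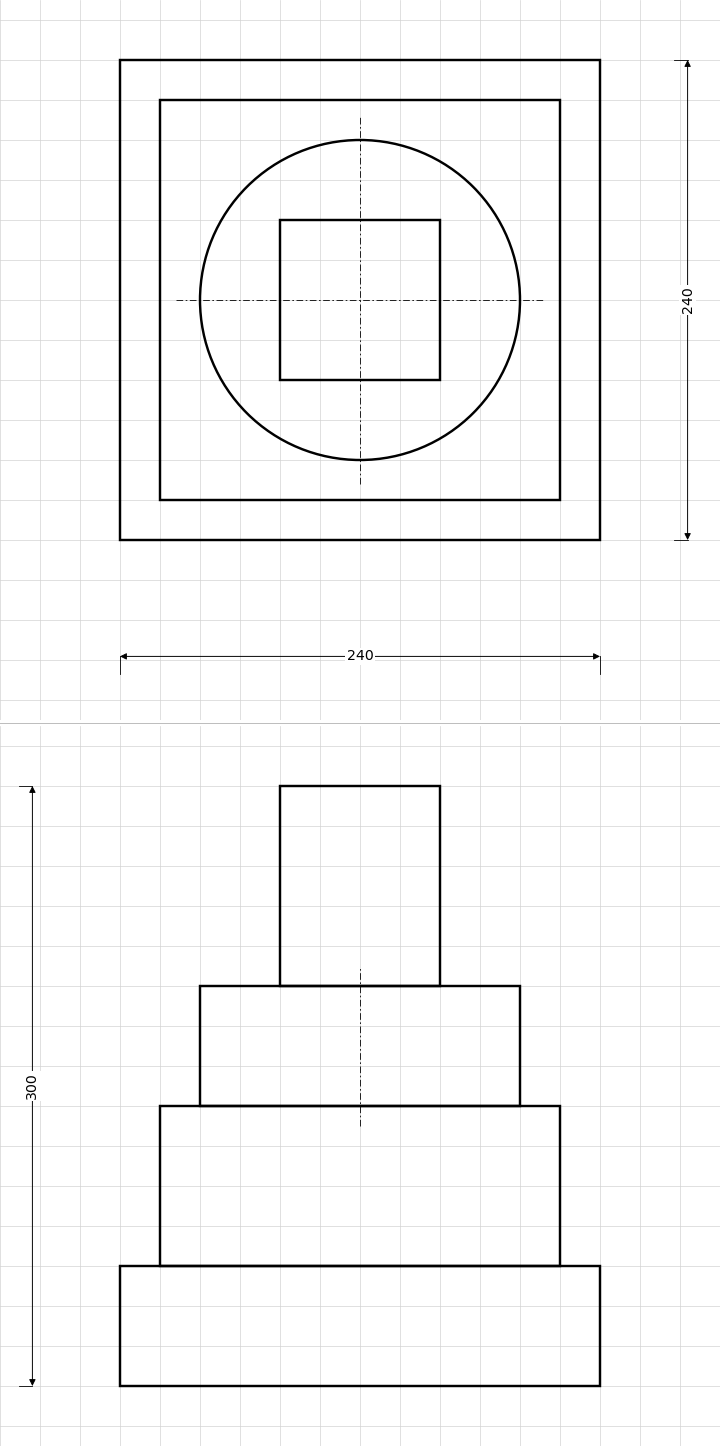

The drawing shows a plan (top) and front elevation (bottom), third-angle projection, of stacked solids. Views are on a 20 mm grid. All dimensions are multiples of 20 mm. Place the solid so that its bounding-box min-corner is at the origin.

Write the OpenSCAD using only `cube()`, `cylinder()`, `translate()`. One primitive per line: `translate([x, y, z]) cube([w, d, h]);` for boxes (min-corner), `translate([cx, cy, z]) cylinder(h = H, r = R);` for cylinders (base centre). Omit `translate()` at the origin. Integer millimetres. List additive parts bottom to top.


cube([240, 240, 60]);
translate([20, 20, 60]) cube([200, 200, 80]);
translate([120, 120, 140]) cylinder(h = 60, r = 80);
translate([80, 80, 200]) cube([80, 80, 100]);


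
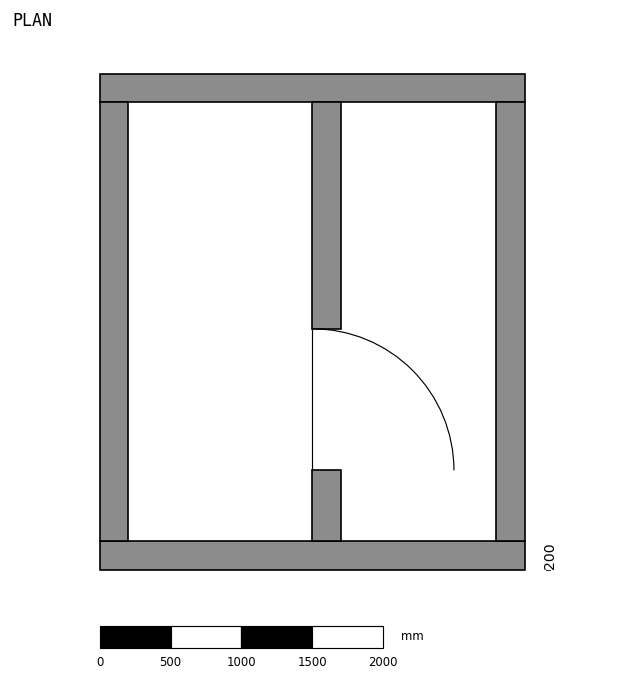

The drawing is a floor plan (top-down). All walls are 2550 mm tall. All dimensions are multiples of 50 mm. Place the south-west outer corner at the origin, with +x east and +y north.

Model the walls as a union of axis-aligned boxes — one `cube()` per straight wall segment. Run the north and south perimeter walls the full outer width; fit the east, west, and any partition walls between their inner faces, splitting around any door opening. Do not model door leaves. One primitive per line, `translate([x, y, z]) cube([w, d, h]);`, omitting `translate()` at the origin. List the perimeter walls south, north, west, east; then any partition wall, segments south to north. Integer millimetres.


cube([3000, 200, 2550]);
translate([0, 3300, 0]) cube([3000, 200, 2550]);
translate([0, 200, 0]) cube([200, 3100, 2550]);
translate([2800, 200, 0]) cube([200, 3100, 2550]);
translate([1500, 200, 0]) cube([200, 500, 2550]);
translate([1500, 1700, 0]) cube([200, 1600, 2550]);


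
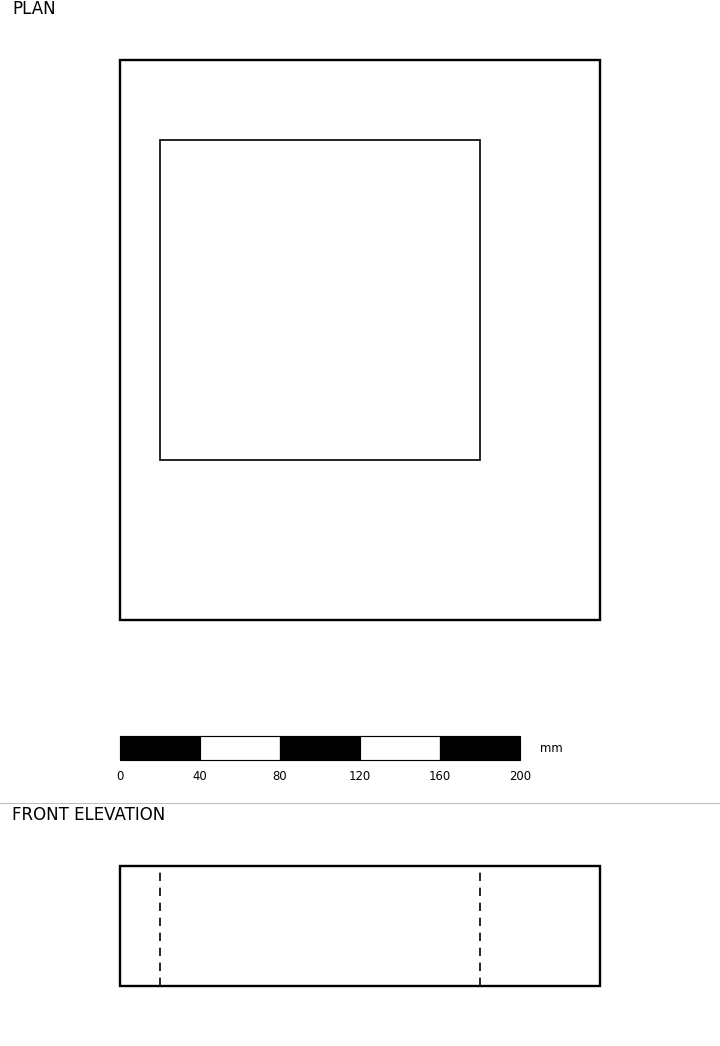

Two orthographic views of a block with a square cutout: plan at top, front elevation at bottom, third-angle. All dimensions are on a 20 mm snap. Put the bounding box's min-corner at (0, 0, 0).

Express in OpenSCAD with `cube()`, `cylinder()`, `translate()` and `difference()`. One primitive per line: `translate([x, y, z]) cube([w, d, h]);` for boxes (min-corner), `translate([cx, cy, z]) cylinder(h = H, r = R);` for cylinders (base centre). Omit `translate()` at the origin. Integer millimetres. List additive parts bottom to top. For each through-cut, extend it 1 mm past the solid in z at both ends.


difference() {
  cube([240, 280, 60]);
  translate([20, 80, -1]) cube([160, 160, 62]);
}


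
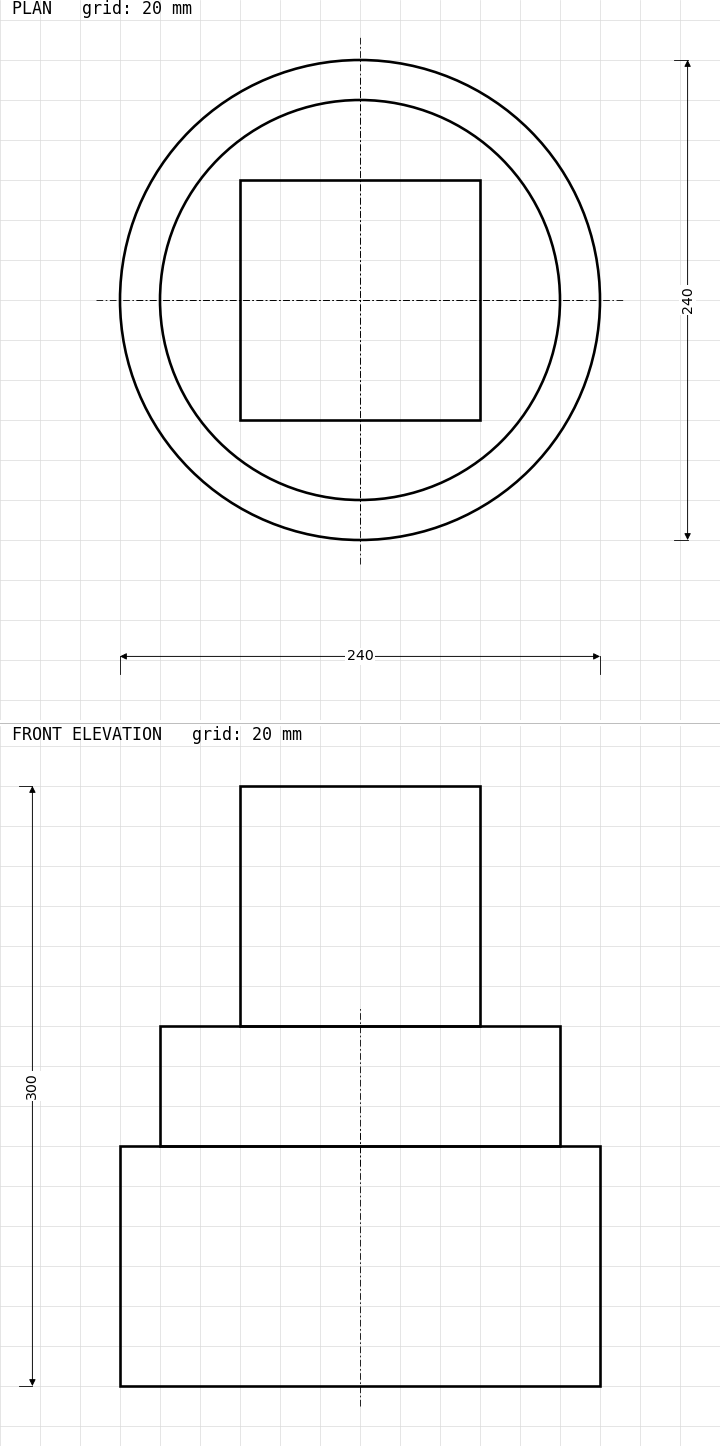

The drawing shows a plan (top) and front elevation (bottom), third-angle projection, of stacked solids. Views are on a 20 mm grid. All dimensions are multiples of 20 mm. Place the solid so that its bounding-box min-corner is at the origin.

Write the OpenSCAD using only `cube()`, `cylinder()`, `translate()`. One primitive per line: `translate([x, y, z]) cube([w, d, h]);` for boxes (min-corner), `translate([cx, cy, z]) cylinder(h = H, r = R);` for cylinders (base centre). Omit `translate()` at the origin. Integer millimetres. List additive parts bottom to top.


translate([120, 120, 0]) cylinder(h = 120, r = 120);
translate([120, 120, 120]) cylinder(h = 60, r = 100);
translate([60, 60, 180]) cube([120, 120, 120]);
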